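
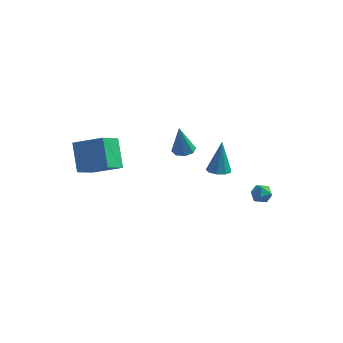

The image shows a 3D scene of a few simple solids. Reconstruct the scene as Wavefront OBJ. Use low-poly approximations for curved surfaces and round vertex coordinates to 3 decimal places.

v 3.133 2.883 -3.926
v 3.595 2.744 -3.427
v 3.185 1.816 -4.273
v 3.647 1.677 -3.774
v 2.988 1.816 -3.607
v 2.956 2.475 -3.393
v 3.824 2.085 -4.307
v 3.792 2.744 -4.093
v 4.022 2.25 -3.663
v 3.506 2.084 -3.23
v 3.274 2.476 -4.47
v 2.758 2.31 -4.037
v 2.396 -0.713 -0.979
v 2.834 -0.184 -1.046
v 2.464 -0.507 1.099
v 2.389 -0.027 -1.047
v 1.947 -0.191 -1.017
v 1.716 -0.599 -0.969
v 1.803 -1.061 -0.925
v 2.167 -1.36 -0.908
v 2.639 -1.357 -0.923
v 2.997 -1.052 -0.965
v 3.074 -0.589 -1.014
v -2.029 3.079 -2.15
v -1.338 2.98 -2.201
v -1.971 2.481 -0.19
v -1.463 3.477 -2.045
v -1.919 3.741 -1.951
v -2.44 3.618 -1.973
v -2.72 3.179 -2.099
v -2.596 2.682 -2.254
v -2.139 2.417 -2.349
v -1.618 2.541 -2.327
v -5.069 -3.48 0.376
v -3.306 -3.206 1.084
v -5.035 -2.038 -0.268
v -3.271 -1.764 0.44
v -4.269 -4.256 -1.32
v -2.505 -3.982 -0.612
v -4.234 -2.814 -1.964
v -2.471 -2.54 -1.256
f 1 12 6
f 1 6 2
f 1 2 8
f 1 8 11
f 1 11 12
f 2 6 10
f 6 12 5
f 12 11 3
f 11 8 7
f 8 2 9
f 4 10 5
f 4 5 3
f 4 3 7
f 4 7 9
f 4 9 10
f 5 10 6
f 3 5 12
f 7 3 11
f 9 7 8
f 10 9 2
f 14 13 16
f 14 16 15
f 16 13 17
f 16 17 15
f 17 13 18
f 17 18 15
f 18 13 19
f 18 19 15
f 19 13 20
f 19 20 15
f 20 13 21
f 20 21 15
f 21 13 22
f 21 22 15
f 22 13 23
f 22 23 15
f 23 13 14
f 23 14 15
f 25 24 27
f 25 27 26
f 27 24 28
f 27 28 26
f 28 24 29
f 28 29 26
f 29 24 30
f 29 30 26
f 30 24 31
f 30 31 26
f 31 24 32
f 31 32 26
f 32 24 33
f 32 33 26
f 33 24 25
f 33 25 26
f 35 37 34
f 38 35 34
f 34 37 36
f 36 38 34
f 35 41 37
f 39 35 38
f 39 41 35
f 37 41 36
f 40 38 36
f 36 41 40
f 40 39 38
f 41 39 40



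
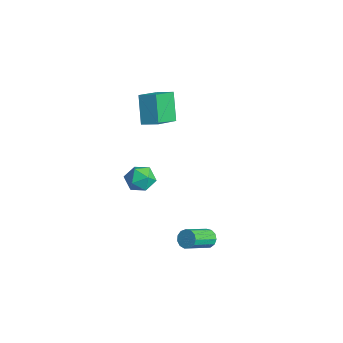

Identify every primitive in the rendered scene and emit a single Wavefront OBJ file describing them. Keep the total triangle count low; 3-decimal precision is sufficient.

v 3.092 -0.168 -4.431
v 3.339 0.195 -3.993
v 3.836 -1.33 -3.011
v 3.588 -1.692 -3.449
v 3.006 0.145 -3.903
v 3.502 -1.38 -2.92
v 2.699 -0.005 -3.98
v 3.196 -1.529 -2.997
v 2.518 -0.206 -4.2
v 3.014 -1.73 -3.218
v 2.518 -0.395 -4.494
v 3.015 -1.919 -3.512
v 2.701 -0.512 -4.768
v 3.197 -2.036 -3.785
v 3.008 -0.52 -4.935
v 3.504 -2.044 -3.952
v 3.341 -0.416 -4.942
v 3.837 -1.94 -3.96
v 3.596 -0.233 -4.787
v 4.092 -1.757 -3.805
v 3.69 -0.03 -4.519
v 4.186 -1.554 -3.537
v 3.594 0.13 -4.223
v 4.091 -1.395 -3.241
v -4.298 -0.94 -3.541
v -3.559 -0.344 -3.267
v -3.321 -1.676 -4.573
v -2.582 -1.08 -4.299
v -2.929 -1.758 -3.669
v -3.532 -1.304 -3.032
v -3.348 -0.716 -4.808
v -3.951 -0.262 -4.171
v -2.971 -0.206 -4.05
v -2.713 -0.849 -3.346
v -4.167 -1.171 -4.494
v -3.909 -1.814 -3.79
v -5.006 0.832 1.87
v -4.112 -0.718 2.762
v -4.196 1.503 2.223
v -3.301 -0.048 3.115
v -3.979 0.468 0.205
v -3.084 -1.083 1.097
v -3.168 1.138 0.558
v -2.274 -0.412 1.45
f 2 1 5
f 2 5 3
f 3 5 6
f 3 6 4
f 5 1 7
f 5 7 6
f 6 7 8
f 6 8 4
f 7 1 9
f 7 9 8
f 8 9 10
f 8 10 4
f 9 1 11
f 9 11 10
f 10 11 12
f 10 12 4
f 11 1 13
f 11 13 12
f 12 13 14
f 12 14 4
f 13 1 15
f 13 15 14
f 14 15 16
f 14 16 4
f 15 1 17
f 15 17 16
f 16 17 18
f 16 18 4
f 17 1 19
f 17 19 18
f 18 19 20
f 18 20 4
f 19 1 21
f 19 21 20
f 20 21 22
f 20 22 4
f 21 1 23
f 21 23 22
f 22 23 24
f 22 24 4
f 23 1 2
f 23 2 24
f 24 2 3
f 24 3 4
f 25 36 30
f 25 30 26
f 25 26 32
f 25 32 35
f 25 35 36
f 26 30 34
f 30 36 29
f 36 35 27
f 35 32 31
f 32 26 33
f 28 34 29
f 28 29 27
f 28 27 31
f 28 31 33
f 28 33 34
f 29 34 30
f 27 29 36
f 31 27 35
f 33 31 32
f 34 33 26
f 38 40 37
f 41 38 37
f 37 40 39
f 39 41 37
f 38 44 40
f 42 38 41
f 42 44 38
f 40 44 39
f 43 41 39
f 39 44 43
f 43 42 41
f 44 42 43



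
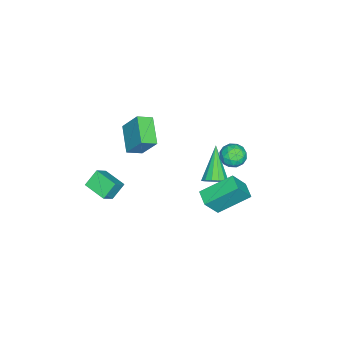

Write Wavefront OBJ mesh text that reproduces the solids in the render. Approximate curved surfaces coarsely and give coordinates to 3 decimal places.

v -3.078 1.732 -3.226
v -2.616 1.721 -2.7
v -4.602 1.248 -1.894
v -2.736 2.063 -2.713
v -2.947 2.316 -2.863
v -3.194 2.412 -3.111
v -3.41 2.326 -3.389
v -3.537 2.081 -3.623
v -3.541 1.742 -3.751
v -3.421 1.4 -3.738
v -3.209 1.147 -3.588
v -2.963 1.051 -3.341
v -2.747 1.137 -3.062
v -2.62 1.382 -2.828
v 1.378 -2.251 0.714
v 2.082 -2.419 1.404
v 1.842 -1.13 0.513
v 2.546 -1.297 1.204
v 1.974 -2.623 0.016
v 2.678 -2.79 0.707
v 2.438 -1.501 -0.184
v 3.142 -1.669 0.506
v -3.7 3.124 -0.916
v -2.996 2.919 -0.982
v -4.044 2.101 -1.418
v -3.34 1.896 -1.484
v -3.651 1.938 -0.818
v -3.438 2.571 -0.508
v -3.602 2.449 -1.892
v -3.389 3.082 -1.582
v -2.935 2.502 -1.585
v -2.966 2.187 -0.921
v -4.074 2.833 -1.479
v -4.105 2.518 -0.815
v -3.318 3.112 -0.905
v -3.722 1.908 -1.495
v -3.905 1.933 -1.104
v -3.491 1.813 -1.142
v -3.577 2.907 -0.626
v -3.164 2.786 -0.665
v -3.549 2.21 -0.568
v -3.876 2.234 -1.735
v -3.463 2.113 -1.774
v -3.549 3.207 -1.258
v -3.135 3.087 -1.296
v -3.491 2.81 -1.832
v -2.868 2.746 -1.298
v -3.071 2.144 -1.593
v -3.225 2.47 -1.833
v -3.1 2.841 -1.651
v -2.886 2.561 -0.908
v -3.088 1.959 -1.203
v -3.271 1.984 -0.811
v -3.146 2.356 -0.629
v -2.851 2.315 -1.262
v -3.952 3.061 -1.197
v -4.154 2.459 -1.492
v -3.894 2.664 -1.771
v -3.769 3.036 -1.589
v -3.969 2.876 -0.807
v -4.172 2.274 -1.102
v -3.94 2.179 -0.749
v -3.815 2.55 -0.567
v -4.189 2.705 -1.138
v -2.285 1.897 -3.962
v -3.122 3.331 -2.921
v -1.581 2.42 -4.116
v -2.418 3.854 -3.075
v -1.662 1.406 -2.785
v -2.499 2.84 -1.744
v -0.958 1.929 -2.939
v -1.795 3.363 -1.898
v -0.785 -1.418 2.411
v -0.633 -0.6 3.622
v 0.472 -0.733 1.791
v 0.624 0.085 3.003
v -0.284 -2.025 2.757
v -0.132 -1.207 3.969
v 0.973 -1.34 2.138
v 1.125 -0.522 3.349
f 2 1 4
f 2 4 3
f 4 1 5
f 4 5 3
f 5 1 6
f 5 6 3
f 6 1 7
f 6 7 3
f 7 1 8
f 7 8 3
f 8 1 9
f 8 9 3
f 9 1 10
f 9 10 3
f 10 1 11
f 10 11 3
f 11 1 12
f 11 12 3
f 12 1 13
f 12 13 3
f 13 1 14
f 13 14 3
f 14 1 2
f 14 2 3
f 16 18 15
f 19 16 15
f 15 18 17
f 17 19 15
f 16 22 18
f 20 16 19
f 20 22 16
f 18 22 17
f 21 19 17
f 17 22 21
f 21 20 19
f 22 20 21
f 23 60 39
f 60 34 63
f 39 63 28
f 60 63 39
f 23 39 35
f 39 28 40
f 35 40 24
f 39 40 35
f 23 35 44
f 35 24 45
f 44 45 30
f 35 45 44
f 23 44 56
f 44 30 59
f 56 59 33
f 44 59 56
f 23 56 60
f 56 33 64
f 60 64 34
f 56 64 60
f 24 40 51
f 40 28 54
f 51 54 32
f 40 54 51
f 28 63 41
f 63 34 62
f 41 62 27
f 63 62 41
f 34 64 61
f 64 33 57
f 61 57 25
f 64 57 61
f 33 59 58
f 59 30 46
f 58 46 29
f 59 46 58
f 30 45 50
f 45 24 47
f 50 47 31
f 45 47 50
f 26 52 38
f 52 32 53
f 38 53 27
f 52 53 38
f 26 38 36
f 38 27 37
f 36 37 25
f 38 37 36
f 26 36 43
f 36 25 42
f 43 42 29
f 36 42 43
f 26 43 48
f 43 29 49
f 48 49 31
f 43 49 48
f 26 48 52
f 48 31 55
f 52 55 32
f 48 55 52
f 27 53 41
f 53 32 54
f 41 54 28
f 53 54 41
f 25 37 61
f 37 27 62
f 61 62 34
f 37 62 61
f 29 42 58
f 42 25 57
f 58 57 33
f 42 57 58
f 31 49 50
f 49 29 46
f 50 46 30
f 49 46 50
f 32 55 51
f 55 31 47
f 51 47 24
f 55 47 51
f 66 68 65
f 69 66 65
f 65 68 67
f 67 69 65
f 66 72 68
f 70 66 69
f 70 72 66
f 68 72 67
f 71 69 67
f 67 72 71
f 71 70 69
f 72 70 71
f 74 76 73
f 77 74 73
f 73 76 75
f 75 77 73
f 74 80 76
f 78 74 77
f 78 80 74
f 76 80 75
f 79 77 75
f 75 80 79
f 79 78 77
f 80 78 79



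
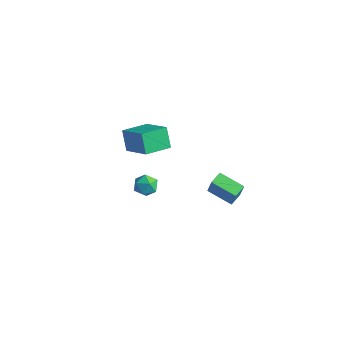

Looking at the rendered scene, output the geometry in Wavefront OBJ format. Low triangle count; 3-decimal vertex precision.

v 0.458 -1.392 1.086
v 0.787 -1.856 0.689
v -0.507 -1.944 0.931
v -0.178 -2.408 0.534
v -0.052 -2.383 1.216
v 0.544 -2.042 1.312
v -0.264 -1.758 0.308
v 0.332 -1.417 0.404
v 0.341 -2.083 0.209
v 0.472 -2.469 0.77
v -0.192 -1.331 0.85
v -0.061 -1.717 1.411
v -1.709 -1.297 1.951
v -2.293 -0.963 2.981
v -1.327 0.093 1.717
v -1.91 0.427 2.747
v -0.13 -1.567 2.933
v -0.713 -1.233 3.963
v 0.253 -0.177 2.699
v -0.331 0.157 3.729
v -0.319 3.303 -4.126
v -0.013 3.261 -3.112
v -0.46 4.138 -4.048
v -0.155 4.095 -3.034
v 1.115 3.585 -4.546
v 1.42 3.542 -3.532
v 0.973 4.419 -4.468
v 1.279 4.377 -3.454
f 1 12 6
f 1 6 2
f 1 2 8
f 1 8 11
f 1 11 12
f 2 6 10
f 6 12 5
f 12 11 3
f 11 8 7
f 8 2 9
f 4 10 5
f 4 5 3
f 4 3 7
f 4 7 9
f 4 9 10
f 5 10 6
f 3 5 12
f 7 3 11
f 9 7 8
f 10 9 2
f 14 16 13
f 17 14 13
f 13 16 15
f 15 17 13
f 14 20 16
f 18 14 17
f 18 20 14
f 16 20 15
f 19 17 15
f 15 20 19
f 19 18 17
f 20 18 19
f 22 24 21
f 25 22 21
f 21 24 23
f 23 25 21
f 22 28 24
f 26 22 25
f 26 28 22
f 24 28 23
f 27 25 23
f 23 28 27
f 27 26 25
f 28 26 27



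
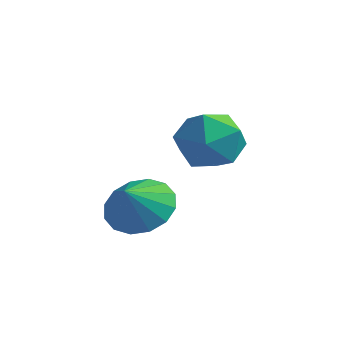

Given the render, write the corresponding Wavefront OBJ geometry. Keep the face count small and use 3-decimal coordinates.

v 2.943 2.523 2.309
v 3.79 3.085 2.478
v 3.77 1.615 1.182
v 4.617 2.177 1.351
v 4.269 1.538 2.081
v 3.758 2.1 2.777
v 3.802 2.6 0.883
v 3.291 3.162 1.579
v 4.321 3.133 1.596
v 4.609 2.477 2.336
v 2.951 2.223 1.324
v 3.239 1.567 2.064
v 3.623 -0.187 0.442
v 4.515 0.054 0.548
v 3.717 -0.873 1.218
v 4.271 0.35 0.839
v 3.853 0.502 1.024
v 3.374 0.469 1.053
v 2.961 0.26 0.918
v 2.726 -0.068 0.656
v 2.731 -0.428 0.336
v 2.976 -0.723 0.045
v 3.393 -0.875 -0.139
v 3.873 -0.842 -0.168
v 4.285 -0.634 -0.034
v 4.52 -0.306 0.229
f 1 12 6
f 1 6 2
f 1 2 8
f 1 8 11
f 1 11 12
f 2 6 10
f 6 12 5
f 12 11 3
f 11 8 7
f 8 2 9
f 4 10 5
f 4 5 3
f 4 3 7
f 4 7 9
f 4 9 10
f 5 10 6
f 3 5 12
f 7 3 11
f 9 7 8
f 10 9 2
f 14 13 16
f 14 16 15
f 16 13 17
f 16 17 15
f 17 13 18
f 17 18 15
f 18 13 19
f 18 19 15
f 19 13 20
f 19 20 15
f 20 13 21
f 20 21 15
f 21 13 22
f 21 22 15
f 22 13 23
f 22 23 15
f 23 13 24
f 23 24 15
f 24 13 25
f 24 25 15
f 25 13 26
f 25 26 15
f 26 13 14
f 26 14 15



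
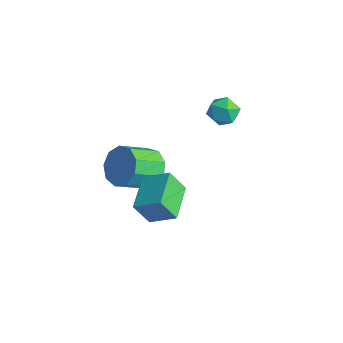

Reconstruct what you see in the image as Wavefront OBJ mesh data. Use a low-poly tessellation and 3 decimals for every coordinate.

v -1.58 0.393 -3.516
v -1.168 -0.195 -4.335
v -1.308 -1.702 -3.324
v -1.72 -1.113 -2.504
v -0.618 0.049 -3.895
v -0.758 -1.458 -2.884
v -0.518 0.454 -3.277
v -0.658 -1.052 -2.266
v -0.915 0.831 -2.771
v -1.055 -0.675 -1.76
v -1.623 1.003 -2.613
v -1.764 -0.503 -1.602
v -2.311 0.89 -2.878
v -2.451 -0.617 -1.866
v -2.657 0.544 -3.441
v -2.797 -0.963 -2.429
v -2.499 0.128 -4.039
v -2.639 -1.379 -3.027
v -1.91 -0.164 -4.392
v -2.051 -1.671 -3.381
v 1.614 -1.392 -1.485
v 1.219 -1.958 -0.336
v 2.609 -0.674 -0.789
v 2.214 -1.241 0.359
v 2.806 -2.779 -1.759
v 2.411 -3.346 -0.611
v 3.801 -2.062 -1.064
v 3.406 -2.628 0.085
v 0.371 3.847 -0.228
v 0.861 3.266 0.156
v -0.701 3.454 0.544
v -0.211 2.873 0.928
v -0.076 3.702 1.067
v 0.586 3.945 0.59
v -0.426 2.775 0.11
v 0.236 3.018 -0.367
v 0.369 2.603 0.365
v 0.585 3.177 0.957
v -0.425 3.543 -0.257
v -0.209 4.117 0.335
f 2 1 5
f 2 5 3
f 3 5 6
f 3 6 4
f 5 1 7
f 5 7 6
f 6 7 8
f 6 8 4
f 7 1 9
f 7 9 8
f 8 9 10
f 8 10 4
f 9 1 11
f 9 11 10
f 10 11 12
f 10 12 4
f 11 1 13
f 11 13 12
f 12 13 14
f 12 14 4
f 13 1 15
f 13 15 14
f 14 15 16
f 14 16 4
f 15 1 17
f 15 17 16
f 16 17 18
f 16 18 4
f 17 1 19
f 17 19 18
f 18 19 20
f 18 20 4
f 19 1 2
f 19 2 20
f 20 2 3
f 20 3 4
f 22 24 21
f 25 22 21
f 21 24 23
f 23 25 21
f 22 28 24
f 26 22 25
f 26 28 22
f 24 28 23
f 27 25 23
f 23 28 27
f 27 26 25
f 28 26 27
f 29 40 34
f 29 34 30
f 29 30 36
f 29 36 39
f 29 39 40
f 30 34 38
f 34 40 33
f 40 39 31
f 39 36 35
f 36 30 37
f 32 38 33
f 32 33 31
f 32 31 35
f 32 35 37
f 32 37 38
f 33 38 34
f 31 33 40
f 35 31 39
f 37 35 36
f 38 37 30



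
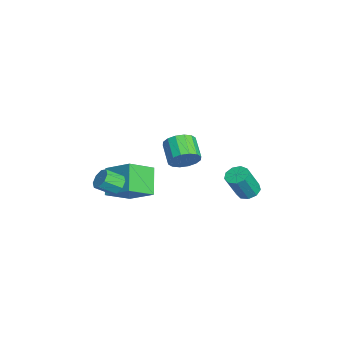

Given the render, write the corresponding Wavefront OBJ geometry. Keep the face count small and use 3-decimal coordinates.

v -1.368 4.329 -1.747
v -0.637 4.264 -2.011
v -0.081 3.486 -0.277
v -0.812 3.551 -0.013
v -0.705 4.738 -1.776
v -0.149 3.96 -0.042
v -1.083 5.021 -1.528
v -0.527 4.243 0.206
v -1.594 4.98 -1.382
v -1.038 4.202 0.352
v -2 4.634 -1.407
v -1.444 3.857 0.327
v -2.11 4.146 -1.591
v -1.554 3.368 0.143
v -1.873 3.743 -1.848
v -1.317 2.965 -0.114
v -1.399 3.614 -2.058
v -0.843 2.836 -0.324
v -0.911 3.82 -2.122
v -0.355 3.042 -0.388
v 1.163 0.37 2.564
v 1.679 0.114 3.356
v 0.353 -0.107 4.149
v -0.163 0.15 3.356
v 1.619 0.616 3.396
v 0.293 0.395 4.188
v 1.437 1.052 3.212
v 0.111 0.832 4.004
v 1.181 1.306 2.855
v -0.145 1.085 3.647
v 0.92 1.309 2.42
v -0.405 1.088 3.212
v 0.725 1.06 2.023
v -0.601 0.84 2.815
v 0.647 0.627 1.771
v -0.679 0.406 2.564
v 0.707 0.125 1.732
v -0.619 -0.096 2.524
v 0.889 -0.312 1.916
v -0.437 -0.532 2.708
v 1.145 -0.565 2.273
v -0.181 -0.786 3.065
v 1.405 -0.568 2.708
v 0.08 -0.789 3.5
v 1.601 -0.32 3.105
v 0.275 -0.54 3.897
v -4.649 -3.974 -1.503
v -3.431 -2.58 -0.41
v -5.522 -2.455 -2.468
v -4.304 -1.061 -1.375
v -3.216 -4.079 -2.965
v -1.998 -2.685 -1.872
v -4.089 -2.56 -3.93
v -2.871 -1.166 -2.837
v -0.203 -3.38 -0.217
v 0.471 -3.483 -0.505
v 0.617 -4.524 0.208
v -0.057 -4.42 0.497
v 0.481 -3.162 -0.038
v 0.627 -4.202 0.675
v 0.091 -2.968 0.324
v 0.237 -4.009 1.037
v -0.471 -3.016 0.369
v -0.326 -4.056 1.082
v -0.877 -3.276 0.072
v -0.731 -4.317 0.785
v -0.887 -3.598 -0.395
v -0.741 -4.638 0.318
v -0.497 -3.791 -0.757
v -0.351 -4.832 -0.044
v 0.066 -3.744 -0.802
v 0.211 -4.784 -0.089
f 2 1 5
f 2 5 3
f 3 5 6
f 3 6 4
f 5 1 7
f 5 7 6
f 6 7 8
f 6 8 4
f 7 1 9
f 7 9 8
f 8 9 10
f 8 10 4
f 9 1 11
f 9 11 10
f 10 11 12
f 10 12 4
f 11 1 13
f 11 13 12
f 12 13 14
f 12 14 4
f 13 1 15
f 13 15 14
f 14 15 16
f 14 16 4
f 15 1 17
f 15 17 16
f 16 17 18
f 16 18 4
f 17 1 19
f 17 19 18
f 18 19 20
f 18 20 4
f 19 1 2
f 19 2 20
f 20 2 3
f 20 3 4
f 22 21 25
f 22 25 23
f 23 25 26
f 23 26 24
f 25 21 27
f 25 27 26
f 26 27 28
f 26 28 24
f 27 21 29
f 27 29 28
f 28 29 30
f 28 30 24
f 29 21 31
f 29 31 30
f 30 31 32
f 30 32 24
f 31 21 33
f 31 33 32
f 32 33 34
f 32 34 24
f 33 21 35
f 33 35 34
f 34 35 36
f 34 36 24
f 35 21 37
f 35 37 36
f 36 37 38
f 36 38 24
f 37 21 39
f 37 39 38
f 38 39 40
f 38 40 24
f 39 21 41
f 39 41 40
f 40 41 42
f 40 42 24
f 41 21 43
f 41 43 42
f 42 43 44
f 42 44 24
f 43 21 45
f 43 45 44
f 44 45 46
f 44 46 24
f 45 21 22
f 45 22 46
f 46 22 23
f 46 23 24
f 48 50 47
f 51 48 47
f 47 50 49
f 49 51 47
f 48 54 50
f 52 48 51
f 52 54 48
f 50 54 49
f 53 51 49
f 49 54 53
f 53 52 51
f 54 52 53
f 56 55 59
f 56 59 57
f 57 59 60
f 57 60 58
f 59 55 61
f 59 61 60
f 60 61 62
f 60 62 58
f 61 55 63
f 61 63 62
f 62 63 64
f 62 64 58
f 63 55 65
f 63 65 64
f 64 65 66
f 64 66 58
f 65 55 67
f 65 67 66
f 66 67 68
f 66 68 58
f 67 55 69
f 67 69 68
f 68 69 70
f 68 70 58
f 69 55 71
f 69 71 70
f 70 71 72
f 70 72 58
f 71 55 56
f 71 56 72
f 72 56 57
f 72 57 58



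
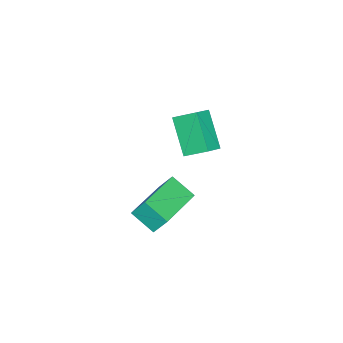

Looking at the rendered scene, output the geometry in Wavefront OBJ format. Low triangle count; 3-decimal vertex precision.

v -2.535 -4.91 -0.908
v -2.739 -3.923 -0.276
v -3.328 -4.785 -1.358
v -3.532 -3.798 -0.725
v -1.648 -3.902 -2.195
v -1.852 -2.915 -1.562
v -2.441 -3.777 -2.644
v -2.645 -2.79 -2.012
v 0.916 -2.618 -2.448
v 0.827 -3.632 -1.833
v 0.826 -2.069 -1.558
v 0.737 -3.083 -0.942
v 2.963 -2.657 -2.218
v 2.874 -3.671 -1.602
v 2.873 -2.108 -1.327
v 2.784 -3.122 -0.712
f 2 4 1
f 5 2 1
f 1 4 3
f 3 5 1
f 2 8 4
f 6 2 5
f 6 8 2
f 4 8 3
f 7 5 3
f 3 8 7
f 7 6 5
f 8 6 7
f 10 12 9
f 13 10 9
f 9 12 11
f 11 13 9
f 10 16 12
f 14 10 13
f 14 16 10
f 12 16 11
f 15 13 11
f 11 16 15
f 15 14 13
f 16 14 15



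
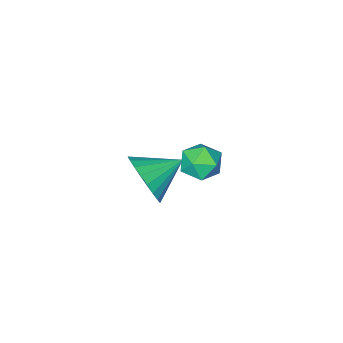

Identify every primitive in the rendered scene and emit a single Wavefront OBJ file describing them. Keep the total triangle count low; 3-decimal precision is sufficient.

v 2.985 3.675 2.578
v 3.594 3.26 2.697
v 2.526 2.8 1.883
v 3.135 2.385 2.002
v 2.655 2.513 2.56
v 2.939 3.054 2.989
v 3.181 3.006 1.591
v 3.465 3.547 2.02
v 3.715 2.847 2.087
v 3.39 2.542 2.686
v 2.73 3.518 1.894
v 2.405 3.213 2.493
v 2.769 -0.205 -1.365
v 3.242 0.208 -0.523
v 1.451 0.185 -0.815
v 3.232 0.531 -0.776
v 3.152 0.741 -1.118
v 3.013 0.808 -1.497
v 2.837 0.721 -1.857
v 2.651 0.492 -2.141
v 2.482 0.158 -2.308
v 2.358 -0.232 -2.331
v 2.296 -0.617 -2.207
v 2.306 -0.94 -1.954
v 2.386 -1.151 -1.612
v 2.525 -1.217 -1.233
v 2.701 -1.13 -0.873
v 2.887 -0.902 -0.589
v 3.055 -0.567 -0.422
v 3.18 -0.178 -0.399
f 1 12 6
f 1 6 2
f 1 2 8
f 1 8 11
f 1 11 12
f 2 6 10
f 6 12 5
f 12 11 3
f 11 8 7
f 8 2 9
f 4 10 5
f 4 5 3
f 4 3 7
f 4 7 9
f 4 9 10
f 5 10 6
f 3 5 12
f 7 3 11
f 9 7 8
f 10 9 2
f 14 13 16
f 14 16 15
f 16 13 17
f 16 17 15
f 17 13 18
f 17 18 15
f 18 13 19
f 18 19 15
f 19 13 20
f 19 20 15
f 20 13 21
f 20 21 15
f 21 13 22
f 21 22 15
f 22 13 23
f 22 23 15
f 23 13 24
f 23 24 15
f 24 13 25
f 24 25 15
f 25 13 26
f 25 26 15
f 26 13 27
f 26 27 15
f 27 13 28
f 27 28 15
f 28 13 29
f 28 29 15
f 29 13 30
f 29 30 15
f 30 13 14
f 30 14 15



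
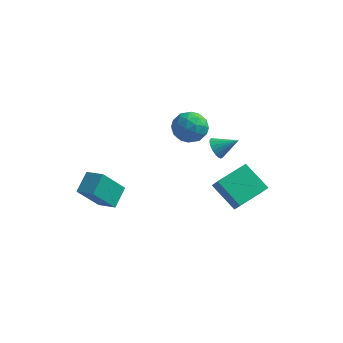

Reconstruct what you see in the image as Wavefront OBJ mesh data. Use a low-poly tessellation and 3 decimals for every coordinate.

v 1.902 3.338 -1.647
v 2.437 2.766 -0.724
v 2.906 5.099 -1.138
v 3.441 4.527 -0.216
v 3.439 2.813 -2.864
v 3.974 2.241 -1.942
v 4.443 4.574 -2.356
v 4.978 4.002 -1.433
v -0.3 4.644 2.845
v 0.672 4.417 3.342
v 0.028 3.363 1.618
v 1 3.136 2.115
v 0.042 2.886 2.626
v -0.162 3.678 3.384
v 0.862 4.102 1.576
v 0.658 4.894 2.334
v 1.389 4.082 2.558
v 0.883 3.331 3.206
v -0.183 4.449 1.754
v -0.689 3.698 2.402
v 0.157 4.643 3.201
v 0.543 3.137 1.759
v -0.02 2.99 2.059
v 0.551 2.857 2.351
v -0.333 4.208 3.226
v 0.238 4.075 3.518
v -0.132 3.175 3.097
v 0.462 3.705 1.442
v 1.033 3.572 1.734
v 0.149 4.923 2.609
v 0.72 4.79 2.901
v 0.832 4.605 1.863
v 1.15 4.313 3.032
v 1.343 3.56 2.311
v 1.262 4.128 1.994
v 1.142 4.593 2.44
v 0.852 3.871 3.413
v 1.045 3.119 2.692
v 0.482 2.972 2.993
v 0.362 3.437 3.438
v 1.274 3.675 2.952
v -0.345 4.661 2.268
v -0.152 3.909 1.547
v 0.338 4.343 1.522
v 0.218 4.808 1.967
v -0.643 4.22 2.649
v -0.45 3.467 1.928
v -0.442 3.187 2.52
v -0.562 3.652 2.966
v -0.574 4.105 2.008
v 3.002 0.979 3.452
v 3.306 1.194 2.847
v 4.118 1.361 4.148
v 3.155 1.454 2.946
v 2.974 1.619 3.146
v 2.799 1.658 3.406
v 2.664 1.562 3.675
v 2.595 1.351 3.9
v 2.608 1.066 4.036
v 2.698 0.764 4.056
v 2.849 0.505 3.957
v 3.03 0.339 3.758
v 3.205 0.301 3.498
v 3.34 0.396 3.229
v 3.408 0.607 3.004
v 3.396 0.892 2.868
v -3.069 -1.63 -0.206
v -3.001 -0.434 0.593
v -4.194 -1.341 -0.544
v -4.126 -0.145 0.255
v -2.274 -0.535 -1.915
v -2.206 0.661 -1.116
v -3.399 -0.246 -2.253
v -3.331 0.95 -1.454
f 2 4 1
f 5 2 1
f 1 4 3
f 3 5 1
f 2 8 4
f 6 2 5
f 6 8 2
f 4 8 3
f 7 5 3
f 3 8 7
f 7 6 5
f 8 6 7
f 9 46 25
f 46 20 49
f 25 49 14
f 46 49 25
f 9 25 21
f 25 14 26
f 21 26 10
f 25 26 21
f 9 21 30
f 21 10 31
f 30 31 16
f 21 31 30
f 9 30 42
f 30 16 45
f 42 45 19
f 30 45 42
f 9 42 46
f 42 19 50
f 46 50 20
f 42 50 46
f 10 26 37
f 26 14 40
f 37 40 18
f 26 40 37
f 14 49 27
f 49 20 48
f 27 48 13
f 49 48 27
f 20 50 47
f 50 19 43
f 47 43 11
f 50 43 47
f 19 45 44
f 45 16 32
f 44 32 15
f 45 32 44
f 16 31 36
f 31 10 33
f 36 33 17
f 31 33 36
f 12 38 24
f 38 18 39
f 24 39 13
f 38 39 24
f 12 24 22
f 24 13 23
f 22 23 11
f 24 23 22
f 12 22 29
f 22 11 28
f 29 28 15
f 22 28 29
f 12 29 34
f 29 15 35
f 34 35 17
f 29 35 34
f 12 34 38
f 34 17 41
f 38 41 18
f 34 41 38
f 13 39 27
f 39 18 40
f 27 40 14
f 39 40 27
f 11 23 47
f 23 13 48
f 47 48 20
f 23 48 47
f 15 28 44
f 28 11 43
f 44 43 19
f 28 43 44
f 17 35 36
f 35 15 32
f 36 32 16
f 35 32 36
f 18 41 37
f 41 17 33
f 37 33 10
f 41 33 37
f 52 51 54
f 52 54 53
f 54 51 55
f 54 55 53
f 55 51 56
f 55 56 53
f 56 51 57
f 56 57 53
f 57 51 58
f 57 58 53
f 58 51 59
f 58 59 53
f 59 51 60
f 59 60 53
f 60 51 61
f 60 61 53
f 61 51 62
f 61 62 53
f 62 51 63
f 62 63 53
f 63 51 64
f 63 64 53
f 64 51 65
f 64 65 53
f 65 51 66
f 65 66 53
f 66 51 52
f 66 52 53
f 68 70 67
f 71 68 67
f 67 70 69
f 69 71 67
f 68 74 70
f 72 68 71
f 72 74 68
f 70 74 69
f 73 71 69
f 69 74 73
f 73 72 71
f 74 72 73



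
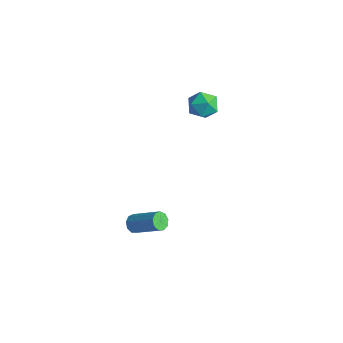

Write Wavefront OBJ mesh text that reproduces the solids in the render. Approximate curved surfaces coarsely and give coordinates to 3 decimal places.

v -3.491 -2.285 -3.346
v -3.275 -2.043 -3.739
v -1.933 -1.533 -2.687
v -2.149 -1.775 -2.294
v -3.49 -1.827 -3.57
v -2.147 -1.317 -2.518
v -3.705 -1.825 -3.296
v -2.363 -1.315 -2.244
v -3.821 -2.038 -3.045
v -2.479 -1.528 -1.993
v -3.782 -2.367 -2.935
v -2.44 -1.857 -1.883
v -3.607 -2.658 -3.017
v -2.265 -2.147 -1.966
v -3.378 -2.774 -3.254
v -2.036 -2.264 -2.202
v -3.202 -2.661 -3.533
v -1.859 -2.151 -2.481
v -3.161 -2.373 -3.725
v -1.819 -1.863 -2.673
v -4.181 1.613 3.396
v -3.953 1.971 2.694
v -2.947 1.749 3.866
v -2.719 2.107 3.164
v -3.23 2.495 3.675
v -3.992 2.411 3.385
v -2.908 1.309 3.175
v -3.67 1.225 2.885
v -3.166 1.783 2.558
v -3.365 2.516 2.867
v -3.535 1.204 3.693
v -3.734 1.937 4.002
f 2 1 5
f 2 5 3
f 3 5 6
f 3 6 4
f 5 1 7
f 5 7 6
f 6 7 8
f 6 8 4
f 7 1 9
f 7 9 8
f 8 9 10
f 8 10 4
f 9 1 11
f 9 11 10
f 10 11 12
f 10 12 4
f 11 1 13
f 11 13 12
f 12 13 14
f 12 14 4
f 13 1 15
f 13 15 14
f 14 15 16
f 14 16 4
f 15 1 17
f 15 17 16
f 16 17 18
f 16 18 4
f 17 1 19
f 17 19 18
f 18 19 20
f 18 20 4
f 19 1 2
f 19 2 20
f 20 2 3
f 20 3 4
f 21 32 26
f 21 26 22
f 21 22 28
f 21 28 31
f 21 31 32
f 22 26 30
f 26 32 25
f 32 31 23
f 31 28 27
f 28 22 29
f 24 30 25
f 24 25 23
f 24 23 27
f 24 27 29
f 24 29 30
f 25 30 26
f 23 25 32
f 27 23 31
f 29 27 28
f 30 29 22



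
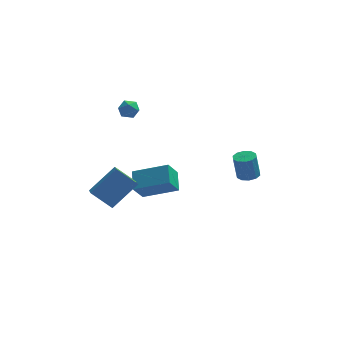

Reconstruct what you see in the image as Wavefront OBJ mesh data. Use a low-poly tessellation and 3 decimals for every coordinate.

v 3.719 0.119 -0.667
v 4.108 -0.375 -0.612
v 3.889 -0.392 0.801
v 3.501 0.101 0.747
v 4.32 -0.05 -0.576
v 4.101 -0.067 0.837
v 4.302 0.339 -0.574
v 4.083 0.322 0.839
v 4.062 0.644 -0.607
v 3.844 0.627 0.806
v 3.691 0.748 -0.663
v 3.473 0.731 0.75
v 3.331 0.612 -0.721
v 3.112 0.595 0.692
v 3.119 0.287 -0.757
v 2.9 0.27 0.656
v 3.137 -0.102 -0.759
v 2.918 -0.119 0.654
v 3.376 -0.407 -0.726
v 3.158 -0.424 0.687
v 3.747 -0.511 -0.67
v 3.529 -0.528 0.743
v -0.404 1.891 -2.546
v -0.519 3.019 -1.869
v -2.354 2.137 -3.286
v -2.469 3.264 -2.609
v 0.069 2.556 -3.571
v -0.046 3.683 -2.894
v -1.881 2.801 -4.311
v -1.996 3.929 -3.634
v -4.366 -1.439 -1.005
v -4.221 -2.268 -0.636
v -3.102 -0.644 0.28
v -2.957 -1.474 0.65
v -3.263 -1.666 -1.95
v -3.118 -2.496 -1.58
v -1.999 -0.872 -0.664
v -1.854 -1.701 -0.295
v -3.038 2.848 2.606
v -2.469 3.104 2.756
v -2.631 1.896 2.684
v -2.062 2.152 2.834
v -2.551 2.193 3.247
v -2.803 2.781 3.199
v -2.297 2.219 2.241
v -2.549 2.807 2.193
v -2.011 2.714 2.53
v -2.168 2.699 3.152
v -2.932 2.301 2.288
v -3.089 2.286 2.91
f 2 1 5
f 2 5 3
f 3 5 6
f 3 6 4
f 5 1 7
f 5 7 6
f 6 7 8
f 6 8 4
f 7 1 9
f 7 9 8
f 8 9 10
f 8 10 4
f 9 1 11
f 9 11 10
f 10 11 12
f 10 12 4
f 11 1 13
f 11 13 12
f 12 13 14
f 12 14 4
f 13 1 15
f 13 15 14
f 14 15 16
f 14 16 4
f 15 1 17
f 15 17 16
f 16 17 18
f 16 18 4
f 17 1 19
f 17 19 18
f 18 19 20
f 18 20 4
f 19 1 21
f 19 21 20
f 20 21 22
f 20 22 4
f 21 1 2
f 21 2 22
f 22 2 3
f 22 3 4
f 24 26 23
f 27 24 23
f 23 26 25
f 25 27 23
f 24 30 26
f 28 24 27
f 28 30 24
f 26 30 25
f 29 27 25
f 25 30 29
f 29 28 27
f 30 28 29
f 32 34 31
f 35 32 31
f 31 34 33
f 33 35 31
f 32 38 34
f 36 32 35
f 36 38 32
f 34 38 33
f 37 35 33
f 33 38 37
f 37 36 35
f 38 36 37
f 39 50 44
f 39 44 40
f 39 40 46
f 39 46 49
f 39 49 50
f 40 44 48
f 44 50 43
f 50 49 41
f 49 46 45
f 46 40 47
f 42 48 43
f 42 43 41
f 42 41 45
f 42 45 47
f 42 47 48
f 43 48 44
f 41 43 50
f 45 41 49
f 47 45 46
f 48 47 40



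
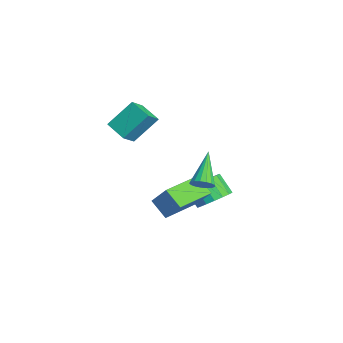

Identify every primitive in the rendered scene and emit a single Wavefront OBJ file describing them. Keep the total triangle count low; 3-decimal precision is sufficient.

v 0.727 -0.175 -2.242
v -0.095 -0.72 -1.426
v -0.434 1.669 -2.178
v -1.256 1.124 -1.362
v 1.676 0.376 -0.918
v 0.854 -0.169 -0.102
v 0.515 2.22 -0.854
v -0.307 1.675 -0.038
v -2.033 -2.033 2.984
v -2.183 -0.743 4.343
v -0.938 -1.429 2.531
v -1.088 -0.139 3.891
v -1.392 -2.681 3.669
v -1.542 -1.391 5.029
v -0.297 -2.077 3.217
v -0.447 -0.787 4.576
v -1.392 2.86 -2.677
v -0.622 2.229 -2.414
v -1.377 1.729 -1.4
v -2.148 2.36 -1.663
v -0.536 2.636 -2.15
v -1.292 2.136 -1.136
v -0.647 3.095 -2.006
v -1.402 2.595 -0.992
v -0.928 3.5 -2.016
v -1.684 2.999 -1.002
v -1.316 3.758 -2.178
v -2.072 3.257 -1.163
v -1.721 3.81 -2.453
v -2.477 3.31 -1.439
v -2.051 3.645 -2.781
v -2.807 3.145 -1.766
v -2.23 3.3 -3.084
v -2.985 2.8 -2.07
v -2.217 2.854 -3.294
v -2.972 2.354 -2.28
v -2.015 2.41 -3.363
v -2.77 1.91 -2.349
v -1.67 2.069 -3.275
v -2.426 1.568 -2.261
v -1.262 1.909 -3.05
v -2.018 1.408 -2.035
v -0.884 1.967 -2.739
v -1.639 1.466 -1.725
v 2.077 1.381 0.853
v 2.442 1.186 1.342
v 0.563 2.039 2.247
v 2.527 1.477 1.297
v 2.51 1.746 1.151
v 2.393 1.931 0.937
v 2.204 1.99 0.703
v 1.985 1.909 0.504
v 1.788 1.708 0.385
v 1.656 1.431 0.373
v 1.621 1.143 0.471
v 1.691 0.909 0.657
v 1.848 0.784 0.887
v 2.058 0.795 1.11
v 2.273 0.94 1.274
f 2 4 1
f 5 2 1
f 1 4 3
f 3 5 1
f 2 8 4
f 6 2 5
f 6 8 2
f 4 8 3
f 7 5 3
f 3 8 7
f 7 6 5
f 8 6 7
f 10 12 9
f 13 10 9
f 9 12 11
f 11 13 9
f 10 16 12
f 14 10 13
f 14 16 10
f 12 16 11
f 15 13 11
f 11 16 15
f 15 14 13
f 16 14 15
f 18 17 21
f 18 21 19
f 19 21 22
f 19 22 20
f 21 17 23
f 21 23 22
f 22 23 24
f 22 24 20
f 23 17 25
f 23 25 24
f 24 25 26
f 24 26 20
f 25 17 27
f 25 27 26
f 26 27 28
f 26 28 20
f 27 17 29
f 27 29 28
f 28 29 30
f 28 30 20
f 29 17 31
f 29 31 30
f 30 31 32
f 30 32 20
f 31 17 33
f 31 33 32
f 32 33 34
f 32 34 20
f 33 17 35
f 33 35 34
f 34 35 36
f 34 36 20
f 35 17 37
f 35 37 36
f 36 37 38
f 36 38 20
f 37 17 39
f 37 39 38
f 38 39 40
f 38 40 20
f 39 17 41
f 39 41 40
f 40 41 42
f 40 42 20
f 41 17 43
f 41 43 42
f 42 43 44
f 42 44 20
f 43 17 18
f 43 18 44
f 44 18 19
f 44 19 20
f 46 45 48
f 46 48 47
f 48 45 49
f 48 49 47
f 49 45 50
f 49 50 47
f 50 45 51
f 50 51 47
f 51 45 52
f 51 52 47
f 52 45 53
f 52 53 47
f 53 45 54
f 53 54 47
f 54 45 55
f 54 55 47
f 55 45 56
f 55 56 47
f 56 45 57
f 56 57 47
f 57 45 58
f 57 58 47
f 58 45 59
f 58 59 47
f 59 45 46
f 59 46 47



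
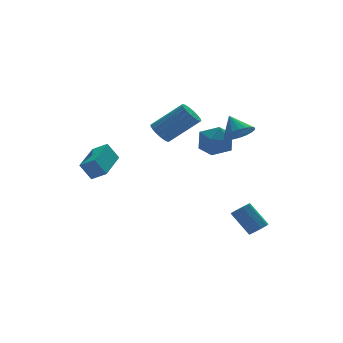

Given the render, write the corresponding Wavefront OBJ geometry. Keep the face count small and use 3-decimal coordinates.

v 1.533 -4.171 -3.959
v 2.029 -4.181 -3.723
v 1.504 -3.359 -2.584
v 1.007 -3.349 -2.821
v 1.981 -3.853 -3.983
v 1.455 -3.031 -2.844
v 1.67 -3.712 -4.228
v 1.144 -2.889 -3.089
v 1.279 -3.839 -4.317
v 0.753 -3.017 -3.178
v 1.036 -4.161 -4.196
v 0.511 -3.339 -3.057
v 1.085 -4.489 -3.936
v 0.559 -3.667 -2.797
v 1.396 -4.631 -3.691
v 0.87 -3.808 -2.552
v 1.787 -4.503 -3.602
v 1.261 -3.681 -2.463
v -4.339 1.42 -1.706
v -4.822 1.686 -0.812
v -2.982 2.916 -1.418
v -3.465 3.182 -0.524
v -3.815 0.858 -1.256
v -4.298 1.124 -0.362
v -2.458 2.354 -0.968
v -2.941 2.62 -0.074
v -0.503 1.905 0.457
v -0.128 1.644 -0.06
v 1.259 1.014 1.267
v 0.883 1.275 1.783
v -0.016 1.953 -0.03
v 1.371 1.324 1.297
v -0.016 2.252 0.112
v 1.37 1.622 1.439
v -0.128 2.47 0.333
v 1.259 1.841 1.66
v -0.326 2.56 0.582
v 1.061 1.93 1.909
v -0.564 2.499 0.802
v 0.823 1.869 2.129
v -0.789 2.302 0.943
v 0.598 1.672 2.27
v -0.948 2.014 0.973
v 0.439 1.385 2.3
v -1.005 1.701 0.884
v 0.382 1.072 2.211
v -0.947 1.435 0.698
v 0.439 0.805 2.025
v -0.788 1.276 0.456
v 0.599 0.647 1.783
v -0.564 1.262 0.214
v 0.823 0.632 1.541
v -0.325 1.394 0.028
v 1.062 0.765 1.355
v 0.92 -3.341 1.965
v 1.233 -2.812 1.469
v 0.84 -2.499 2.815
v 0.888 -2.782 1.408
v 0.549 -2.863 1.456
v 0.284 -3.039 1.606
v 0.145 -3.275 1.827
v 0.159 -3.524 2.074
v 0.324 -3.736 2.301
v 0.607 -3.871 2.46
v 0.951 -3.901 2.522
v 1.29 -3.819 2.473
v 1.555 -3.644 2.323
v 1.695 -3.408 2.103
v 1.68 -3.159 1.855
v 1.516 -2.946 1.629
v 1.289 1.244 0.451
v 1.574 1.701 -0.416
v 2.326 -0.001 0.136
v 2.611 0.456 -0.731
v 2.87 0.862 0.169
v 2.229 1.631 0.363
v 1.671 0.069 -0.643
v 1.03 0.838 -0.449
v 1.81 0.974 -1.092
v 2.551 1.464 -0.59
v 1.349 0.236 0.31
v 2.09 0.726 0.812
f 2 1 5
f 2 5 3
f 3 5 6
f 3 6 4
f 5 1 7
f 5 7 6
f 6 7 8
f 6 8 4
f 7 1 9
f 7 9 8
f 8 9 10
f 8 10 4
f 9 1 11
f 9 11 10
f 10 11 12
f 10 12 4
f 11 1 13
f 11 13 12
f 12 13 14
f 12 14 4
f 13 1 15
f 13 15 14
f 14 15 16
f 14 16 4
f 15 1 17
f 15 17 16
f 16 17 18
f 16 18 4
f 17 1 2
f 17 2 18
f 18 2 3
f 18 3 4
f 20 22 19
f 23 20 19
f 19 22 21
f 21 23 19
f 20 26 22
f 24 20 23
f 24 26 20
f 22 26 21
f 25 23 21
f 21 26 25
f 25 24 23
f 26 24 25
f 28 27 31
f 28 31 29
f 29 31 32
f 29 32 30
f 31 27 33
f 31 33 32
f 32 33 34
f 32 34 30
f 33 27 35
f 33 35 34
f 34 35 36
f 34 36 30
f 35 27 37
f 35 37 36
f 36 37 38
f 36 38 30
f 37 27 39
f 37 39 38
f 38 39 40
f 38 40 30
f 39 27 41
f 39 41 40
f 40 41 42
f 40 42 30
f 41 27 43
f 41 43 42
f 42 43 44
f 42 44 30
f 43 27 45
f 43 45 44
f 44 45 46
f 44 46 30
f 45 27 47
f 45 47 46
f 46 47 48
f 46 48 30
f 47 27 49
f 47 49 48
f 48 49 50
f 48 50 30
f 49 27 51
f 49 51 50
f 50 51 52
f 50 52 30
f 51 27 53
f 51 53 52
f 52 53 54
f 52 54 30
f 53 27 28
f 53 28 54
f 54 28 29
f 54 29 30
f 56 55 58
f 56 58 57
f 58 55 59
f 58 59 57
f 59 55 60
f 59 60 57
f 60 55 61
f 60 61 57
f 61 55 62
f 61 62 57
f 62 55 63
f 62 63 57
f 63 55 64
f 63 64 57
f 64 55 65
f 64 65 57
f 65 55 66
f 65 66 57
f 66 55 67
f 66 67 57
f 67 55 68
f 67 68 57
f 68 55 69
f 68 69 57
f 69 55 70
f 69 70 57
f 70 55 56
f 70 56 57
f 71 82 76
f 71 76 72
f 71 72 78
f 71 78 81
f 71 81 82
f 72 76 80
f 76 82 75
f 82 81 73
f 81 78 77
f 78 72 79
f 74 80 75
f 74 75 73
f 74 73 77
f 74 77 79
f 74 79 80
f 75 80 76
f 73 75 82
f 77 73 81
f 79 77 78
f 80 79 72



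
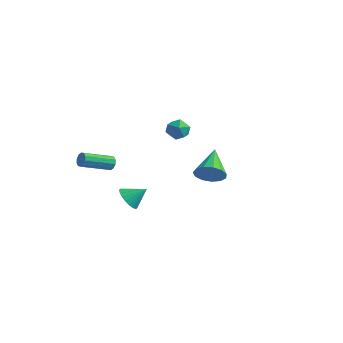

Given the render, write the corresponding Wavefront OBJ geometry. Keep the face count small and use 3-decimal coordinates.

v -0.894 -2.776 -4.204
v -0.2 -3.184 -4.508
v -0.126 -2.044 -3.436
v -0.232 -2.911 -4.737
v -0.378 -2.615 -4.873
v -0.613 -2.346 -4.894
v -0.897 -2.152 -4.796
v -1.18 -2.066 -4.595
v -1.414 -2.102 -4.327
v -1.558 -2.255 -4.037
v -1.587 -2.498 -3.777
v -1.496 -2.79 -3.59
v -1.301 -3.078 -3.51
v -1.036 -3.315 -3.549
v -0.746 -3.458 -3.702
v -0.482 -3.484 -3.942
v -0.289 -3.387 -4.227
v -2.367 3.295 -1.534
v -1.95 3.615 -0.877
v -1.85 2.065 -1.263
v -1.433 2.385 -0.606
v -2.272 2.326 -0.583
v -2.591 3.086 -0.751
v -1.209 2.594 -1.389
v -1.528 3.354 -1.557
v -1.234 3.182 -0.788
v -1.891 3.016 -0.29
v -1.909 2.664 -1.85
v -2.566 2.498 -1.352
v -3.233 -1.598 -2.566
v -2.884 -1.6 -2.18
v -3.678 -3.303 -1.469
v -4.027 -3.302 -1.854
v -3.142 -1.437 -2.08
v -3.937 -3.141 -1.368
v -3.435 -1.336 -2.165
v -4.23 -3.04 -1.453
v -3.651 -1.335 -2.403
v -4.445 -3.039 -1.691
v -3.707 -1.435 -2.703
v -4.501 -3.138 -1.992
v -3.582 -1.597 -2.951
v -4.376 -3.3 -2.24
v -3.323 -1.759 -3.052
v -4.118 -3.463 -2.34
v -3.03 -1.86 -2.967
v -3.825 -3.564 -2.255
v -2.815 -1.861 -2.729
v -3.609 -3.565 -2.017
v -2.759 -1.762 -2.428
v -3.553 -3.465 -1.717
v 4.29 -1.806 -0.782
v 5.051 -1.728 -0.218
v 3.37 -0.234 0.242
v 5.139 -1.405 -0.636
v 4.957 -1.209 -1.1
v 4.564 -1.203 -1.463
v 4.083 -1.389 -1.61
v 3.669 -1.707 -1.493
v 3.452 -2.057 -1.151
v 3.501 -2.327 -0.692
v 3.8 -2.432 -0.261
v 4.256 -2.338 0.005
v 4.722 -2.076 0.021
f 2 1 4
f 2 4 3
f 4 1 5
f 4 5 3
f 5 1 6
f 5 6 3
f 6 1 7
f 6 7 3
f 7 1 8
f 7 8 3
f 8 1 9
f 8 9 3
f 9 1 10
f 9 10 3
f 10 1 11
f 10 11 3
f 11 1 12
f 11 12 3
f 12 1 13
f 12 13 3
f 13 1 14
f 13 14 3
f 14 1 15
f 14 15 3
f 15 1 16
f 15 16 3
f 16 1 17
f 16 17 3
f 17 1 2
f 17 2 3
f 18 29 23
f 18 23 19
f 18 19 25
f 18 25 28
f 18 28 29
f 19 23 27
f 23 29 22
f 29 28 20
f 28 25 24
f 25 19 26
f 21 27 22
f 21 22 20
f 21 20 24
f 21 24 26
f 21 26 27
f 22 27 23
f 20 22 29
f 24 20 28
f 26 24 25
f 27 26 19
f 31 30 34
f 31 34 32
f 32 34 35
f 32 35 33
f 34 30 36
f 34 36 35
f 35 36 37
f 35 37 33
f 36 30 38
f 36 38 37
f 37 38 39
f 37 39 33
f 38 30 40
f 38 40 39
f 39 40 41
f 39 41 33
f 40 30 42
f 40 42 41
f 41 42 43
f 41 43 33
f 42 30 44
f 42 44 43
f 43 44 45
f 43 45 33
f 44 30 46
f 44 46 45
f 45 46 47
f 45 47 33
f 46 30 48
f 46 48 47
f 47 48 49
f 47 49 33
f 48 30 50
f 48 50 49
f 49 50 51
f 49 51 33
f 50 30 31
f 50 31 51
f 51 31 32
f 51 32 33
f 53 52 55
f 53 55 54
f 55 52 56
f 55 56 54
f 56 52 57
f 56 57 54
f 57 52 58
f 57 58 54
f 58 52 59
f 58 59 54
f 59 52 60
f 59 60 54
f 60 52 61
f 60 61 54
f 61 52 62
f 61 62 54
f 62 52 63
f 62 63 54
f 63 52 64
f 63 64 54
f 64 52 53
f 64 53 54



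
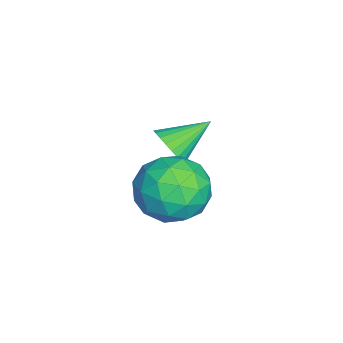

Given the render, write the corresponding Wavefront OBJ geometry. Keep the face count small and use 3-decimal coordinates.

v -1.181 0.251 -1.341
v -0.699 0.21 -0.794
v -1.859 1.389 -0.659
v -0.569 0.393 -0.97
v -0.532 0.554 -1.201
v -0.593 0.669 -1.454
v -0.744 0.721 -1.69
v -0.962 0.701 -1.873
v -1.213 0.612 -1.975
v -1.459 0.469 -1.98
v -1.663 0.292 -1.888
v -1.793 0.109 -1.713
v -1.83 -0.052 -1.481
v -1.769 -0.167 -1.228
v -1.617 -0.218 -0.992
v -1.4 -0.198 -0.809
v -1.149 -0.11 -0.708
v -0.903 0.034 -0.702
v 1.14 1.565 -0.562
v 2.008 1.423 -1.297
v 1.252 -0.223 -0.083
v 2.12 -0.365 -0.818
v 2.268 0.265 0.128
v 2.198 1.37 -0.168
v 1.062 -0.17 -1.212
v 0.992 0.935 -1.508
v 1.96 0.351 -1.699
v 2.705 0.62 -0.87
v 0.555 0.58 -0.51
v 1.3 0.849 0.319
v 1.564 1.651 -0.971
v 1.696 -0.451 -0.409
v 1.783 -0.081 0.147
v 2.293 -0.164 -0.284
v 1.676 1.62 -0.308
v 2.186 1.536 -0.74
v 2.339 0.856 0.098
v 1.074 -0.336 -0.64
v 1.584 -0.42 -1.072
v 0.967 1.364 -1.096
v 1.477 1.281 -1.527
v 0.921 0.344 -1.478
v 2.046 0.937 -1.639
v 2.112 -0.114 -1.358
v 1.49 0.001 -1.59
v 1.449 0.651 -1.764
v 2.484 1.095 -1.153
v 2.55 0.044 -0.871
v 2.637 0.415 -0.315
v 2.596 1.064 -0.489
v 2.456 0.465 -1.389
v 0.71 1.156 -0.509
v 0.776 0.105 -0.227
v 0.664 0.136 -0.891
v 0.623 0.785 -1.065
v 1.148 1.314 -0.022
v 1.214 0.263 0.259
v 1.811 0.549 0.384
v 1.77 1.199 0.21
v 0.804 0.735 0.009
f 2 1 4
f 2 4 3
f 4 1 5
f 4 5 3
f 5 1 6
f 5 6 3
f 6 1 7
f 6 7 3
f 7 1 8
f 7 8 3
f 8 1 9
f 8 9 3
f 9 1 10
f 9 10 3
f 10 1 11
f 10 11 3
f 11 1 12
f 11 12 3
f 12 1 13
f 12 13 3
f 13 1 14
f 13 14 3
f 14 1 15
f 14 15 3
f 15 1 16
f 15 16 3
f 16 1 17
f 16 17 3
f 17 1 18
f 17 18 3
f 18 1 2
f 18 2 3
f 19 56 35
f 56 30 59
f 35 59 24
f 56 59 35
f 19 35 31
f 35 24 36
f 31 36 20
f 35 36 31
f 19 31 40
f 31 20 41
f 40 41 26
f 31 41 40
f 19 40 52
f 40 26 55
f 52 55 29
f 40 55 52
f 19 52 56
f 52 29 60
f 56 60 30
f 52 60 56
f 20 36 47
f 36 24 50
f 47 50 28
f 36 50 47
f 24 59 37
f 59 30 58
f 37 58 23
f 59 58 37
f 30 60 57
f 60 29 53
f 57 53 21
f 60 53 57
f 29 55 54
f 55 26 42
f 54 42 25
f 55 42 54
f 26 41 46
f 41 20 43
f 46 43 27
f 41 43 46
f 22 48 34
f 48 28 49
f 34 49 23
f 48 49 34
f 22 34 32
f 34 23 33
f 32 33 21
f 34 33 32
f 22 32 39
f 32 21 38
f 39 38 25
f 32 38 39
f 22 39 44
f 39 25 45
f 44 45 27
f 39 45 44
f 22 44 48
f 44 27 51
f 48 51 28
f 44 51 48
f 23 49 37
f 49 28 50
f 37 50 24
f 49 50 37
f 21 33 57
f 33 23 58
f 57 58 30
f 33 58 57
f 25 38 54
f 38 21 53
f 54 53 29
f 38 53 54
f 27 45 46
f 45 25 42
f 46 42 26
f 45 42 46
f 28 51 47
f 51 27 43
f 47 43 20
f 51 43 47



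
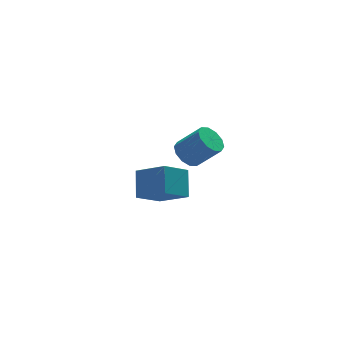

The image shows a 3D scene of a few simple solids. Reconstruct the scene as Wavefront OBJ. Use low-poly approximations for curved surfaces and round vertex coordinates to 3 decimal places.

v -0.251 -0.237 1.652
v 0.198 -0.394 1.209
v 0.979 -0.86 2.165
v 0.531 -0.703 2.608
v 0.272 -0.019 1.332
v 1.053 -0.485 2.288
v 0.145 0.273 1.577
v 0.926 -0.193 2.534
v -0.132 0.37 1.851
v 0.649 -0.096 2.807
v -0.455 0.236 2.049
v 0.326 -0.231 3.005
v -0.699 -0.08 2.095
v 0.082 -0.546 3.051
v -0.773 -0.455 1.972
v 0.008 -0.921 2.928
v -0.646 -0.747 1.726
v 0.135 -1.213 2.683
v -0.369 -0.844 1.453
v 0.412 -1.31 2.409
v -0.046 -0.709 1.255
v 0.735 -1.176 2.211
v -1.309 2.477 -2.577
v -0.486 1.458 -1.786
v -0.973 3.406 -1.732
v -0.15 2.387 -0.941
v -0.21 2.773 -3.339
v 0.613 1.754 -2.548
v 0.126 3.702 -2.494
v 0.949 2.683 -1.703
f 2 1 5
f 2 5 3
f 3 5 6
f 3 6 4
f 5 1 7
f 5 7 6
f 6 7 8
f 6 8 4
f 7 1 9
f 7 9 8
f 8 9 10
f 8 10 4
f 9 1 11
f 9 11 10
f 10 11 12
f 10 12 4
f 11 1 13
f 11 13 12
f 12 13 14
f 12 14 4
f 13 1 15
f 13 15 14
f 14 15 16
f 14 16 4
f 15 1 17
f 15 17 16
f 16 17 18
f 16 18 4
f 17 1 19
f 17 19 18
f 18 19 20
f 18 20 4
f 19 1 21
f 19 21 20
f 20 21 22
f 20 22 4
f 21 1 2
f 21 2 22
f 22 2 3
f 22 3 4
f 24 26 23
f 27 24 23
f 23 26 25
f 25 27 23
f 24 30 26
f 28 24 27
f 28 30 24
f 26 30 25
f 29 27 25
f 25 30 29
f 29 28 27
f 30 28 29



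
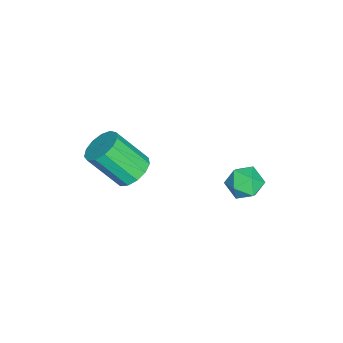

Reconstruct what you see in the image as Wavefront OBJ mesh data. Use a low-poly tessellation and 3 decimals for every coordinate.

v -0.686 -0.642 -1.138
v -0.385 -0.15 -0.742
v -0.292 -1.185 0.474
v -0.594 -1.678 0.078
v -0.773 -0.117 -0.684
v -0.681 -1.152 0.532
v -1.135 -0.25 -0.77
v -1.042 -1.285 0.446
v -1.353 -0.508 -0.973
v -1.26 -1.543 0.243
v -1.36 -0.809 -1.228
v -1.267 -1.844 -0.012
v -1.154 -1.057 -1.455
v -1.061 -2.092 -0.239
v -0.798 -1.173 -1.581
v -0.705 -2.208 -0.365
v -0.408 -1.121 -1.567
v -0.315 -2.156 -0.35
v -0.105 -0.917 -1.416
v -0.013 -1.952 -0.2
v 0.012 -0.626 -1.177
v 0.105 -1.661 0.039
v -0.092 -0.34 -0.926
v 0.001 -1.375 0.29
v -2.993 3.257 -3.177
v -2.639 2.873 -2.674
v -3.121 2.287 -3.826
v -2.767 1.903 -3.323
v -3.428 2.167 -3.18
v -3.349 2.766 -2.779
v -2.411 2.394 -3.721
v -2.332 2.993 -3.32
v -2.279 2.34 -3.01
v -2.908 2.199 -2.675
v -2.852 2.961 -3.825
v -3.481 2.82 -3.49
f 2 1 5
f 2 5 3
f 3 5 6
f 3 6 4
f 5 1 7
f 5 7 6
f 6 7 8
f 6 8 4
f 7 1 9
f 7 9 8
f 8 9 10
f 8 10 4
f 9 1 11
f 9 11 10
f 10 11 12
f 10 12 4
f 11 1 13
f 11 13 12
f 12 13 14
f 12 14 4
f 13 1 15
f 13 15 14
f 14 15 16
f 14 16 4
f 15 1 17
f 15 17 16
f 16 17 18
f 16 18 4
f 17 1 19
f 17 19 18
f 18 19 20
f 18 20 4
f 19 1 21
f 19 21 20
f 20 21 22
f 20 22 4
f 21 1 23
f 21 23 22
f 22 23 24
f 22 24 4
f 23 1 2
f 23 2 24
f 24 2 3
f 24 3 4
f 25 36 30
f 25 30 26
f 25 26 32
f 25 32 35
f 25 35 36
f 26 30 34
f 30 36 29
f 36 35 27
f 35 32 31
f 32 26 33
f 28 34 29
f 28 29 27
f 28 27 31
f 28 31 33
f 28 33 34
f 29 34 30
f 27 29 36
f 31 27 35
f 33 31 32
f 34 33 26



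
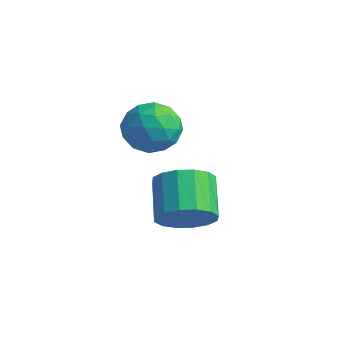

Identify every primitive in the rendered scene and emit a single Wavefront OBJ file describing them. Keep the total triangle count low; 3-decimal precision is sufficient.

v 2.566 3.484 -0.202
v 3.304 4.173 -0.001
v 2.253 5.025 0.943
v 1.514 4.336 0.742
v 3.06 4.356 -0.439
v 2.008 5.208 0.505
v 2.683 4.305 -0.812
v 1.632 5.157 0.132
v 2.275 4.034 -1.023
v 1.223 4.886 -0.079
v 1.945 3.616 -1.013
v 0.893 4.468 -0.069
v 1.781 3.162 -0.786
v 0.729 4.014 0.158
v 1.827 2.795 -0.403
v 0.776 3.647 0.541
v 2.072 2.612 0.035
v 1.02 3.464 0.979
v 2.448 2.663 0.408
v 1.397 3.515 1.352
v 2.857 2.934 0.619
v 1.805 3.786 1.563
v 3.187 3.352 0.609
v 2.135 4.204 1.553
v 3.351 3.806 0.382
v 2.299 4.658 1.326
v 0.63 3.875 4.091
v 1.538 4.156 3.668
v 0.382 2.784 2.832
v 1.29 3.065 2.409
v 1.275 2.533 3.304
v 1.428 3.207 4.082
v 0.492 3.733 2.418
v 0.645 4.407 3.196
v 1.453 4.068 2.635
v 1.937 3.327 3.182
v -0.017 3.613 3.318
v 0.467 2.872 3.865
v 1.106 4.111 3.99
v 0.814 2.829 2.51
v 0.805 2.516 3.036
v 1.339 2.681 2.787
v 1.041 3.553 4.233
v 1.575 3.719 3.985
v 1.42 2.765 3.77
v 0.345 3.221 2.515
v 0.879 3.387 2.267
v 0.581 4.259 3.713
v 1.115 4.424 3.464
v 0.5 4.175 2.73
v 1.59 4.225 3.134
v 1.444 3.584 2.394
v 0.975 3.976 2.399
v 1.065 4.372 2.857
v 1.874 3.789 3.456
v 1.729 3.148 2.716
v 1.719 2.835 3.241
v 1.809 3.231 3.699
v 1.824 3.737 2.848
v 0.191 3.792 3.784
v 0.046 3.151 3.044
v 0.111 3.709 2.801
v 0.201 4.105 3.259
v 0.476 3.356 4.106
v 0.33 2.715 3.366
v 0.855 2.568 3.643
v 0.945 2.964 4.101
v 0.096 3.203 3.652
f 2 1 5
f 2 5 3
f 3 5 6
f 3 6 4
f 5 1 7
f 5 7 6
f 6 7 8
f 6 8 4
f 7 1 9
f 7 9 8
f 8 9 10
f 8 10 4
f 9 1 11
f 9 11 10
f 10 11 12
f 10 12 4
f 11 1 13
f 11 13 12
f 12 13 14
f 12 14 4
f 13 1 15
f 13 15 14
f 14 15 16
f 14 16 4
f 15 1 17
f 15 17 16
f 16 17 18
f 16 18 4
f 17 1 19
f 17 19 18
f 18 19 20
f 18 20 4
f 19 1 21
f 19 21 20
f 20 21 22
f 20 22 4
f 21 1 23
f 21 23 22
f 22 23 24
f 22 24 4
f 23 1 25
f 23 25 24
f 24 25 26
f 24 26 4
f 25 1 2
f 25 2 26
f 26 2 3
f 26 3 4
f 27 64 43
f 64 38 67
f 43 67 32
f 64 67 43
f 27 43 39
f 43 32 44
f 39 44 28
f 43 44 39
f 27 39 48
f 39 28 49
f 48 49 34
f 39 49 48
f 27 48 60
f 48 34 63
f 60 63 37
f 48 63 60
f 27 60 64
f 60 37 68
f 64 68 38
f 60 68 64
f 28 44 55
f 44 32 58
f 55 58 36
f 44 58 55
f 32 67 45
f 67 38 66
f 45 66 31
f 67 66 45
f 38 68 65
f 68 37 61
f 65 61 29
f 68 61 65
f 37 63 62
f 63 34 50
f 62 50 33
f 63 50 62
f 34 49 54
f 49 28 51
f 54 51 35
f 49 51 54
f 30 56 42
f 56 36 57
f 42 57 31
f 56 57 42
f 30 42 40
f 42 31 41
f 40 41 29
f 42 41 40
f 30 40 47
f 40 29 46
f 47 46 33
f 40 46 47
f 30 47 52
f 47 33 53
f 52 53 35
f 47 53 52
f 30 52 56
f 52 35 59
f 56 59 36
f 52 59 56
f 31 57 45
f 57 36 58
f 45 58 32
f 57 58 45
f 29 41 65
f 41 31 66
f 65 66 38
f 41 66 65
f 33 46 62
f 46 29 61
f 62 61 37
f 46 61 62
f 35 53 54
f 53 33 50
f 54 50 34
f 53 50 54
f 36 59 55
f 59 35 51
f 55 51 28
f 59 51 55



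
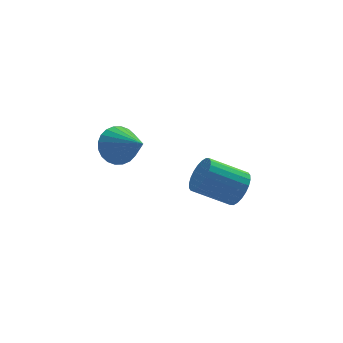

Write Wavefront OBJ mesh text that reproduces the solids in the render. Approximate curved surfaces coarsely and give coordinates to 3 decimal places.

v 1.334 -2.128 -0.931
v 1.636 -2.513 -0.187
v 0.147 -1.856 0.755
v -0.154 -1.472 0.011
v 1.786 -2.2 -0.167
v 0.297 -1.544 0.775
v 1.867 -1.877 -0.264
v 0.379 -1.22 0.678
v 1.868 -1.592 -0.462
v 0.379 -0.935 0.48
v 1.787 -1.388 -0.732
v 0.298 -0.732 0.21
v 1.637 -1.297 -1.032
v 0.148 -0.641 -0.09
v 1.441 -1.333 -1.316
v -0.047 -0.677 -0.374
v 1.229 -1.49 -1.542
v -0.26 -0.833 -0.6
v 1.033 -1.744 -1.675
v -0.456 -1.087 -0.733
v 0.883 -2.056 -1.695
v -0.606 -1.4 -0.753
v 0.801 -2.38 -1.598
v -0.687 -1.723 -0.656
v 0.801 -2.665 -1.4
v -0.688 -2.008 -0.458
v 0.882 -2.868 -1.13
v -0.607 -2.212 -0.188
v 1.032 -2.959 -0.83
v -0.457 -2.303 0.112
v 1.227 -2.923 -0.546
v -0.261 -2.267 0.396
v 1.44 -2.767 -0.32
v -0.049 -2.11 0.622
v -3.946 -1.939 3.33
v -3.04 -1.782 3.189
v -3.534 -3.441 4.31
v -3.097 -1.598 3.496
v -3.283 -1.465 3.778
v -3.57 -1.404 3.992
v -3.914 -1.425 4.105
v -4.263 -1.524 4.1
v -4.564 -1.686 3.977
v -4.771 -1.887 3.757
v -4.852 -2.095 3.471
v -4.795 -2.28 3.164
v -4.609 -2.413 2.882
v -4.322 -2.473 2.668
v -3.978 -2.453 2.556
v -3.628 -2.354 2.561
v -3.328 -2.192 2.683
v -3.121 -1.991 2.904
f 2 1 5
f 2 5 3
f 3 5 6
f 3 6 4
f 5 1 7
f 5 7 6
f 6 7 8
f 6 8 4
f 7 1 9
f 7 9 8
f 8 9 10
f 8 10 4
f 9 1 11
f 9 11 10
f 10 11 12
f 10 12 4
f 11 1 13
f 11 13 12
f 12 13 14
f 12 14 4
f 13 1 15
f 13 15 14
f 14 15 16
f 14 16 4
f 15 1 17
f 15 17 16
f 16 17 18
f 16 18 4
f 17 1 19
f 17 19 18
f 18 19 20
f 18 20 4
f 19 1 21
f 19 21 20
f 20 21 22
f 20 22 4
f 21 1 23
f 21 23 22
f 22 23 24
f 22 24 4
f 23 1 25
f 23 25 24
f 24 25 26
f 24 26 4
f 25 1 27
f 25 27 26
f 26 27 28
f 26 28 4
f 27 1 29
f 27 29 28
f 28 29 30
f 28 30 4
f 29 1 31
f 29 31 30
f 30 31 32
f 30 32 4
f 31 1 33
f 31 33 32
f 32 33 34
f 32 34 4
f 33 1 2
f 33 2 34
f 34 2 3
f 34 3 4
f 36 35 38
f 36 38 37
f 38 35 39
f 38 39 37
f 39 35 40
f 39 40 37
f 40 35 41
f 40 41 37
f 41 35 42
f 41 42 37
f 42 35 43
f 42 43 37
f 43 35 44
f 43 44 37
f 44 35 45
f 44 45 37
f 45 35 46
f 45 46 37
f 46 35 47
f 46 47 37
f 47 35 48
f 47 48 37
f 48 35 49
f 48 49 37
f 49 35 50
f 49 50 37
f 50 35 51
f 50 51 37
f 51 35 52
f 51 52 37
f 52 35 36
f 52 36 37



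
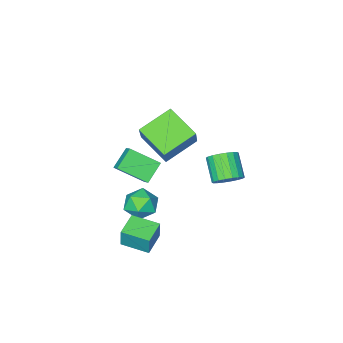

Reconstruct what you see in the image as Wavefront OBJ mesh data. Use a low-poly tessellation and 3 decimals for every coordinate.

v 2.22 0.555 -2.834
v 3.16 0.318 -2.427
v 1.82 -1.098 -2.873
v 2.76 -1.335 -2.466
v 2.042 -0.841 -1.878
v 2.29 0.181 -1.854
v 2.69 -0.961 -3.446
v 2.938 0.061 -3.422
v 3.451 -0.619 -2.806
v 3.05 -0.545 -1.836
v 1.93 -0.235 -3.464
v 1.529 -0.161 -2.494
v 2.575 1.212 2.085
v 3.679 0.077 3.003
v 2.823 1.922 2.665
v 3.927 0.788 3.583
v 3.593 1.532 1.257
v 4.697 0.398 2.175
v 3.841 2.243 1.837
v 4.945 1.108 2.755
v -1.858 1.522 -1.551
v -1.112 1.645 -1.082
v -1.575 0.481 -0.04
v -2.322 0.358 -0.509
v -1.365 1.898 -0.913
v -1.829 0.733 0.13
v -1.716 2.076 -0.869
v -2.18 0.912 0.173
v -2.095 2.145 -0.961
v -2.559 0.981 0.081
v -2.427 2.09 -1.17
v -2.891 0.926 -0.127
v -2.647 1.923 -1.454
v -3.11 0.759 -0.412
v -2.71 1.676 -1.758
v -3.174 0.512 -0.715
v -2.605 1.399 -2.02
v -3.068 0.235 -0.978
v -2.351 1.147 -2.19
v -2.815 -0.018 -1.147
v -2 0.968 -2.233
v -2.464 -0.196 -1.191
v -1.621 0.899 -2.141
v -2.085 -0.265 -1.099
v -1.289 0.954 -1.933
v -1.753 -0.21 -0.89
v -1.07 1.121 -1.648
v -1.533 -0.043 -0.606
v -1.006 1.368 -1.345
v -1.47 0.204 -0.302
v 2.663 1.549 -3.813
v 2.791 1.773 -2.539
v 3.849 2.252 -4.056
v 3.977 2.475 -2.781
v 3.503 0.185 -3.659
v 3.631 0.408 -2.384
v 4.689 0.887 -3.901
v 4.817 1.111 -2.627
v 1.932 -1.096 2.187
v 0.021 -0.972 3.026
v 1.647 0.726 1.27
v -0.264 0.85 2.108
v 2.744 -0.11 3.892
v 0.833 0.014 4.73
v 2.459 1.712 2.974
v 0.548 1.836 3.813
f 1 12 6
f 1 6 2
f 1 2 8
f 1 8 11
f 1 11 12
f 2 6 10
f 6 12 5
f 12 11 3
f 11 8 7
f 8 2 9
f 4 10 5
f 4 5 3
f 4 3 7
f 4 7 9
f 4 9 10
f 5 10 6
f 3 5 12
f 7 3 11
f 9 7 8
f 10 9 2
f 14 16 13
f 17 14 13
f 13 16 15
f 15 17 13
f 14 20 16
f 18 14 17
f 18 20 14
f 16 20 15
f 19 17 15
f 15 20 19
f 19 18 17
f 20 18 19
f 22 21 25
f 22 25 23
f 23 25 26
f 23 26 24
f 25 21 27
f 25 27 26
f 26 27 28
f 26 28 24
f 27 21 29
f 27 29 28
f 28 29 30
f 28 30 24
f 29 21 31
f 29 31 30
f 30 31 32
f 30 32 24
f 31 21 33
f 31 33 32
f 32 33 34
f 32 34 24
f 33 21 35
f 33 35 34
f 34 35 36
f 34 36 24
f 35 21 37
f 35 37 36
f 36 37 38
f 36 38 24
f 37 21 39
f 37 39 38
f 38 39 40
f 38 40 24
f 39 21 41
f 39 41 40
f 40 41 42
f 40 42 24
f 41 21 43
f 41 43 42
f 42 43 44
f 42 44 24
f 43 21 45
f 43 45 44
f 44 45 46
f 44 46 24
f 45 21 47
f 45 47 46
f 46 47 48
f 46 48 24
f 47 21 49
f 47 49 48
f 48 49 50
f 48 50 24
f 49 21 22
f 49 22 50
f 50 22 23
f 50 23 24
f 52 54 51
f 55 52 51
f 51 54 53
f 53 55 51
f 52 58 54
f 56 52 55
f 56 58 52
f 54 58 53
f 57 55 53
f 53 58 57
f 57 56 55
f 58 56 57
f 60 62 59
f 63 60 59
f 59 62 61
f 61 63 59
f 60 66 62
f 64 60 63
f 64 66 60
f 62 66 61
f 65 63 61
f 61 66 65
f 65 64 63
f 66 64 65



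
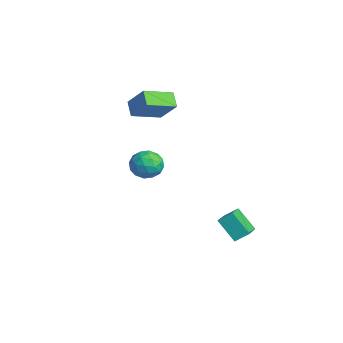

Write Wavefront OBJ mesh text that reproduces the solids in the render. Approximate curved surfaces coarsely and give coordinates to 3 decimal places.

v 2.4 3.499 -3.807
v 3.833 2.523 -3.106
v 2.643 4.281 -3.216
v 4.076 3.305 -2.516
v 3.424 4.115 -5.044
v 4.857 3.139 -4.344
v 3.667 4.897 -4.454
v 5.1 3.921 -3.753
v 2.247 -0.903 2.3
v 3.155 -0.466 2.14
v 2.705 -2.194 1.38
v 3.613 -1.757 1.22
v 3.37 -2.102 2.148
v 3.087 -1.305 2.717
v 2.773 -1.355 0.803
v 2.49 -0.558 1.372
v 3.48 -0.746 1.215
v 3.849 -1.208 2.046
v 2.011 -1.452 1.474
v 2.38 -1.914 2.305
v 2.661 -0.571 2.301
v 3.199 -2.089 1.219
v 3.056 -2.292 1.765
v 3.59 -2.035 1.671
v 2.621 -1.064 2.64
v 3.154 -0.807 2.546
v 3.281 -1.769 2.551
v 2.706 -1.853 0.974
v 3.239 -1.596 0.88
v 2.27 -0.625 1.849
v 2.804 -0.368 1.755
v 2.579 -0.891 0.969
v 3.386 -0.479 1.663
v 3.655 -1.238 1.122
v 3.161 -1.002 0.877
v 2.995 -0.533 1.211
v 3.602 -0.751 2.151
v 3.871 -1.509 1.61
v 3.729 -1.712 2.156
v 3.562 -1.243 2.49
v 3.793 -0.915 1.607
v 1.989 -1.151 1.91
v 2.258 -1.909 1.369
v 2.298 -1.417 1.03
v 2.131 -0.948 1.364
v 2.205 -1.422 2.398
v 2.474 -2.181 1.857
v 2.865 -2.127 2.309
v 2.699 -1.658 2.643
v 2.067 -1.745 1.913
v -2.849 -0.159 2.392
v -3.739 -0.041 3.077
v -3.068 1.753 1.777
v -3.958 1.871 2.462
v -1.722 0.409 3.758
v -2.612 0.527 4.443
v -1.941 2.321 3.143
v -2.831 2.439 3.828
f 2 4 1
f 5 2 1
f 1 4 3
f 3 5 1
f 2 8 4
f 6 2 5
f 6 8 2
f 4 8 3
f 7 5 3
f 3 8 7
f 7 6 5
f 8 6 7
f 9 46 25
f 46 20 49
f 25 49 14
f 46 49 25
f 9 25 21
f 25 14 26
f 21 26 10
f 25 26 21
f 9 21 30
f 21 10 31
f 30 31 16
f 21 31 30
f 9 30 42
f 30 16 45
f 42 45 19
f 30 45 42
f 9 42 46
f 42 19 50
f 46 50 20
f 42 50 46
f 10 26 37
f 26 14 40
f 37 40 18
f 26 40 37
f 14 49 27
f 49 20 48
f 27 48 13
f 49 48 27
f 20 50 47
f 50 19 43
f 47 43 11
f 50 43 47
f 19 45 44
f 45 16 32
f 44 32 15
f 45 32 44
f 16 31 36
f 31 10 33
f 36 33 17
f 31 33 36
f 12 38 24
f 38 18 39
f 24 39 13
f 38 39 24
f 12 24 22
f 24 13 23
f 22 23 11
f 24 23 22
f 12 22 29
f 22 11 28
f 29 28 15
f 22 28 29
f 12 29 34
f 29 15 35
f 34 35 17
f 29 35 34
f 12 34 38
f 34 17 41
f 38 41 18
f 34 41 38
f 13 39 27
f 39 18 40
f 27 40 14
f 39 40 27
f 11 23 47
f 23 13 48
f 47 48 20
f 23 48 47
f 15 28 44
f 28 11 43
f 44 43 19
f 28 43 44
f 17 35 36
f 35 15 32
f 36 32 16
f 35 32 36
f 18 41 37
f 41 17 33
f 37 33 10
f 41 33 37
f 52 54 51
f 55 52 51
f 51 54 53
f 53 55 51
f 52 58 54
f 56 52 55
f 56 58 52
f 54 58 53
f 57 55 53
f 53 58 57
f 57 56 55
f 58 56 57



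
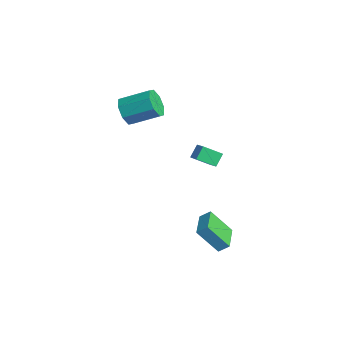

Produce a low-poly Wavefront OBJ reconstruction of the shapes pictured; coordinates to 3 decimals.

v 1.951 0.776 -4.677
v 1.357 -0.368 -3.083
v 2.249 1.348 -4.155
v 1.655 0.204 -2.561
v 3.565 -0.064 -4.679
v 2.971 -1.208 -3.085
v 3.863 0.508 -4.157
v 3.269 -0.636 -2.563
v -4.041 -2.979 3.359
v -3.649 -3.586 4.135
v -2.827 -1.928 5.016
v -3.219 -1.321 4.241
v -3.135 -3.509 3.511
v -2.314 -1.851 4.393
v -3.153 -3.122 2.799
v -2.331 -1.463 3.68
v -3.69 -2.651 2.414
v -2.868 -0.993 3.296
v -4.433 -2.372 2.584
v -3.611 -0.714 3.465
v -4.946 -2.449 3.207
v -4.125 -0.791 4.089
v -4.929 -2.837 3.92
v -4.107 -1.178 4.801
v -4.392 -3.307 4.304
v -3.57 -1.649 5.186
v 0.954 -0.394 3.042
v 1.751 -0.337 3.411
v 1.224 0.719 2.29
v 2.021 0.776 2.659
v 1.319 -0.956 2.341
v 2.116 -0.899 2.71
v 1.589 0.157 1.589
v 2.386 0.214 1.958
f 2 4 1
f 5 2 1
f 1 4 3
f 3 5 1
f 2 8 4
f 6 2 5
f 6 8 2
f 4 8 3
f 7 5 3
f 3 8 7
f 7 6 5
f 8 6 7
f 10 9 13
f 10 13 11
f 11 13 14
f 11 14 12
f 13 9 15
f 13 15 14
f 14 15 16
f 14 16 12
f 15 9 17
f 15 17 16
f 16 17 18
f 16 18 12
f 17 9 19
f 17 19 18
f 18 19 20
f 18 20 12
f 19 9 21
f 19 21 20
f 20 21 22
f 20 22 12
f 21 9 23
f 21 23 22
f 22 23 24
f 22 24 12
f 23 9 25
f 23 25 24
f 24 25 26
f 24 26 12
f 25 9 10
f 25 10 26
f 26 10 11
f 26 11 12
f 28 30 27
f 31 28 27
f 27 30 29
f 29 31 27
f 28 34 30
f 32 28 31
f 32 34 28
f 30 34 29
f 33 31 29
f 29 34 33
f 33 32 31
f 34 32 33



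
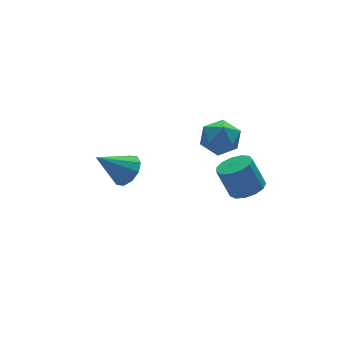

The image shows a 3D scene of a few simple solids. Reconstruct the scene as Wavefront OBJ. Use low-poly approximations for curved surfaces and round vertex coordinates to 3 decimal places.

v 3.211 -4.025 -3.453
v 4.177 -3.832 -3.228
v 3.674 -3.242 -1.581
v 2.709 -3.435 -1.807
v 3.968 -3.357 -3.462
v 3.466 -2.767 -1.815
v 3.52 -3.094 -3.693
v 3.018 -2.504 -2.046
v 2.973 -3.126 -3.848
v 2.471 -2.536 -2.201
v 2.502 -3.444 -3.878
v 2 -2.854 -2.231
v 2.256 -3.946 -3.773
v 1.754 -3.356 -2.126
v 2.313 -4.474 -3.567
v 1.811 -3.884 -1.92
v 2.655 -4.858 -3.324
v 2.153 -4.269 -1.677
v 3.174 -4.979 -3.123
v 2.672 -4.389 -1.476
v 3.704 -4.796 -3.027
v 3.202 -4.206 -1.38
v 4.078 -4.369 -3.066
v 3.576 -3.779 -1.419
v 2.501 -0.281 -0.998
v 3.7 -0.135 -0.945
v 2.72 -1.545 -2.475
v 3.919 -1.399 -2.422
v 3.339 -1.968 -1.527
v 3.204 -1.187 -0.614
v 3.216 -0.493 -2.806
v 3.081 0.288 -1.893
v 4.142 -0.266 -2.062
v 4.218 -1.178 -1.272
v 2.202 -0.502 -2.148
v 2.278 -1.414 -1.358
v -2.732 -2.316 -1.193
v -2.06 -2.093 -0.487
v -4.288 -2.084 0.213
v -2.23 -1.566 -0.762
v -2.592 -1.326 -1.202
v -3.007 -1.464 -1.639
v -3.318 -1.928 -1.905
v -3.404 -2.54 -1.899
v -3.234 -3.066 -1.624
v -2.872 -3.306 -1.184
v -2.457 -3.168 -0.748
v -2.147 -2.705 -0.482
f 2 1 5
f 2 5 3
f 3 5 6
f 3 6 4
f 5 1 7
f 5 7 6
f 6 7 8
f 6 8 4
f 7 1 9
f 7 9 8
f 8 9 10
f 8 10 4
f 9 1 11
f 9 11 10
f 10 11 12
f 10 12 4
f 11 1 13
f 11 13 12
f 12 13 14
f 12 14 4
f 13 1 15
f 13 15 14
f 14 15 16
f 14 16 4
f 15 1 17
f 15 17 16
f 16 17 18
f 16 18 4
f 17 1 19
f 17 19 18
f 18 19 20
f 18 20 4
f 19 1 21
f 19 21 20
f 20 21 22
f 20 22 4
f 21 1 23
f 21 23 22
f 22 23 24
f 22 24 4
f 23 1 2
f 23 2 24
f 24 2 3
f 24 3 4
f 25 36 30
f 25 30 26
f 25 26 32
f 25 32 35
f 25 35 36
f 26 30 34
f 30 36 29
f 36 35 27
f 35 32 31
f 32 26 33
f 28 34 29
f 28 29 27
f 28 27 31
f 28 31 33
f 28 33 34
f 29 34 30
f 27 29 36
f 31 27 35
f 33 31 32
f 34 33 26
f 38 37 40
f 38 40 39
f 40 37 41
f 40 41 39
f 41 37 42
f 41 42 39
f 42 37 43
f 42 43 39
f 43 37 44
f 43 44 39
f 44 37 45
f 44 45 39
f 45 37 46
f 45 46 39
f 46 37 47
f 46 47 39
f 47 37 48
f 47 48 39
f 48 37 38
f 48 38 39

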